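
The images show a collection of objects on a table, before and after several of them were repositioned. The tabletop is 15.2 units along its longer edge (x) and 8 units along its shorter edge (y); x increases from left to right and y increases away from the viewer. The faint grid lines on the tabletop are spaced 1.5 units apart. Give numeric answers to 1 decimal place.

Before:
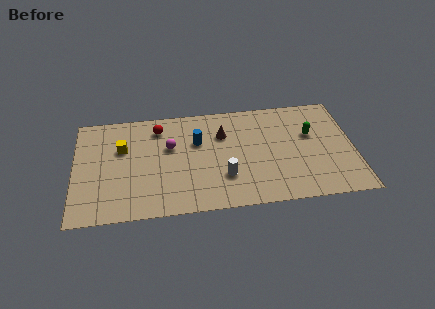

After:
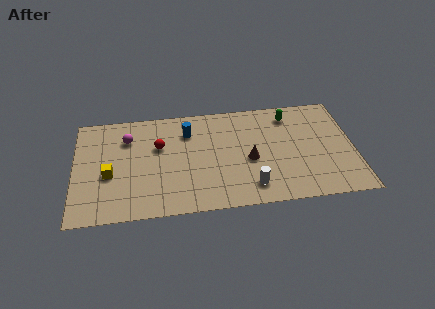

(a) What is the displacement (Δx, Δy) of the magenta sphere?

(-2.3, 0.9)

The magenta sphere was at about (5.2, 5.0) and moved to about (2.9, 5.9).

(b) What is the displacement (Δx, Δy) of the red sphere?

(0.0, -1.4)

The red sphere started near (4.6, 6.5) and ended near (4.6, 5.1).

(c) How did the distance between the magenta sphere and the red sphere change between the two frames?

+0.3

They were about 1.6 units apart before and 1.9 after — 0.3 units further apart.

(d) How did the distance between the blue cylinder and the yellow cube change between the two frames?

+1.0

Before: roughly 4.1 units apart; after: 5.1. That's 1.0 units further apart.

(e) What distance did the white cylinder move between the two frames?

1.7

The white cylinder was near (8.1, 2.4) before and (9.5, 1.5) after, so it travelled √(1.4² + 0.9²) ≈ 1.7 units.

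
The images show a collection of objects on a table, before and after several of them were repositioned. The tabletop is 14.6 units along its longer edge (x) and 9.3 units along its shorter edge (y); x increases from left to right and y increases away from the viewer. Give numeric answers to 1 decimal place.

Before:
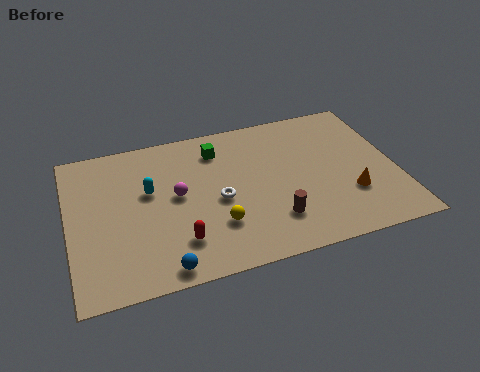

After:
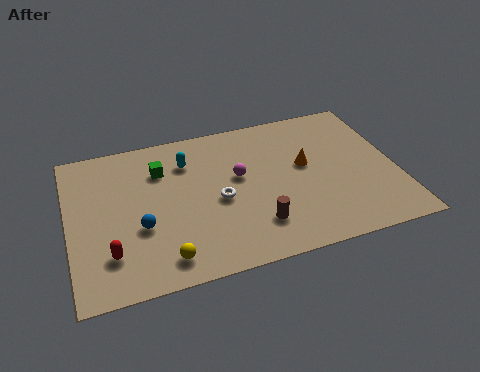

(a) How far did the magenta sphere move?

2.8

The magenta sphere moved from about (4.8, 5.0) to (7.6, 5.4), a distance of √(2.8² + 0.4²) ≈ 2.8.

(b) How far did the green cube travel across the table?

2.7

From (6.8, 7.4) to (4.2, 6.8), the green cube covered √(2.6² + 0.6²) ≈ 2.7 units.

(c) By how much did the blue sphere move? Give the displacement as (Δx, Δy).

(-0.8, 2.6)

The blue sphere was at about (3.9, 0.9) and moved to about (3.1, 3.5).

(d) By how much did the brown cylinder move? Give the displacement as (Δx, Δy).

(-0.8, -0.1)

From the two frames, the brown cylinder sits at roughly (8.9, 2.3) before and (8.1, 2.2) after.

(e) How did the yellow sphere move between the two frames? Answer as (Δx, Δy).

(-2.4, -1.3)

From the two frames, the yellow sphere sits at roughly (6.4, 2.7) before and (4.0, 1.4) after.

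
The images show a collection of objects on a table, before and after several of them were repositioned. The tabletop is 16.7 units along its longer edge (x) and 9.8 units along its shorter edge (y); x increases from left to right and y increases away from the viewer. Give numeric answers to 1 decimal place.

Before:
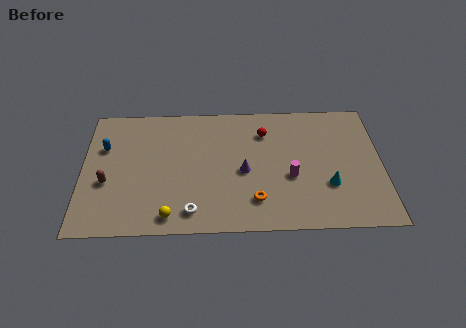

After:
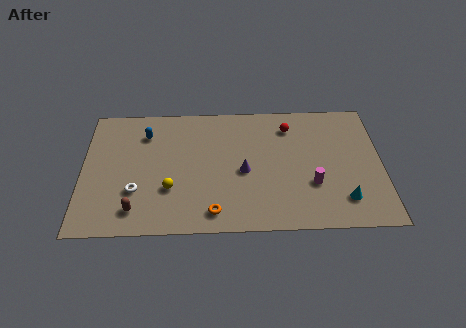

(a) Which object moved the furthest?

the white torus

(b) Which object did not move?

the purple cone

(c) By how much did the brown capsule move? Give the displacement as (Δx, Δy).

(1.6, -2.1)

From the two frames, the brown capsule sits at roughly (1.4, 3.8) before and (3.0, 1.7) after.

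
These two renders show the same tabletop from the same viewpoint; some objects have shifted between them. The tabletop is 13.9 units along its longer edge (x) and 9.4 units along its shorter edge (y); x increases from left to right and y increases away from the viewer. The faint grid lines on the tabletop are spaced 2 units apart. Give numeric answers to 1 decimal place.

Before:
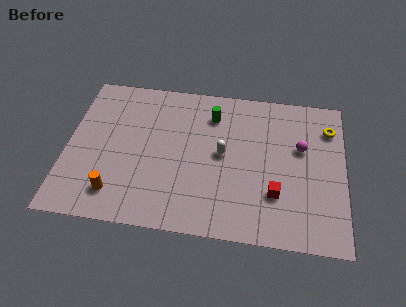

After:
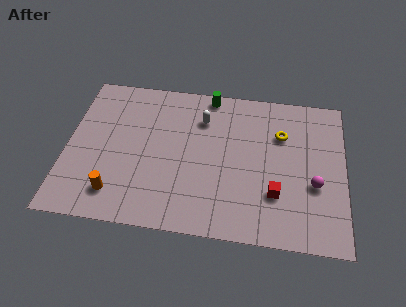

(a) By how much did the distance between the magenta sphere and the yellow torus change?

+1.4

They were about 2.0 units apart before and 3.4 after — 1.4 units further apart.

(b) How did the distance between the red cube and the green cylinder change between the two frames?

+1.2

Before: roughly 5.6 units apart; after: 6.8. That's 1.2 units further apart.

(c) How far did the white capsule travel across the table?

2.4

The white capsule moved from about (7.8, 4.9) to (6.7, 7.0), a distance of √(1.1² + 2.1²) ≈ 2.4.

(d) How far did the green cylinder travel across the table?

1.3

The green cylinder moved from about (7.2, 7.3) to (7.0, 8.6), a distance of √(0.2² + 1.3²) ≈ 1.3.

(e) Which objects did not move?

the orange cylinder and the red cube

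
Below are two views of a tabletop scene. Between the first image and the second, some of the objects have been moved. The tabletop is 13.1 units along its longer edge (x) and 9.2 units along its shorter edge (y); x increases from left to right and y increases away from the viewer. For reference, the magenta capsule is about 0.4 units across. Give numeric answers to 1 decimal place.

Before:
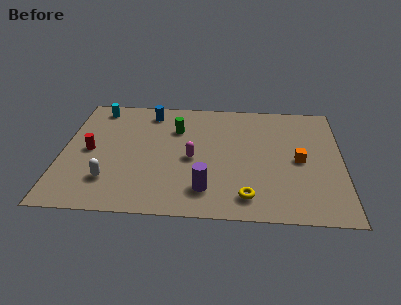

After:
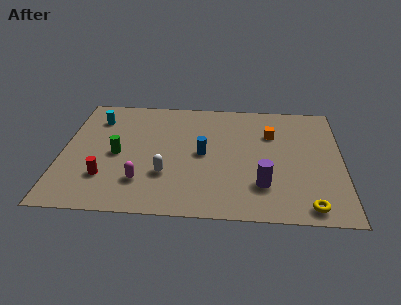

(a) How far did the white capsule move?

2.7

From (2.3, 2.3) to (4.9, 2.9), the white capsule covered √(2.6² + 0.6²) ≈ 2.7 units.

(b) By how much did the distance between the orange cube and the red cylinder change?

-1.2

The distance was about 9.8 in the first image and 8.6 in the second, so they moved 1.2 units closer together.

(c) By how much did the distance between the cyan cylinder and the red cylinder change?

+1.1

They were about 3.5 units apart before and 4.6 after — 1.1 units further apart.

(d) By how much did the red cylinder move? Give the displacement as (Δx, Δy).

(0.8, -2.0)

From the two frames, the red cylinder sits at roughly (1.3, 4.5) before and (2.1, 2.5) after.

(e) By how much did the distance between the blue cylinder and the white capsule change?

-3.4

They were about 5.8 units apart before and 2.4 after — 3.4 units closer together.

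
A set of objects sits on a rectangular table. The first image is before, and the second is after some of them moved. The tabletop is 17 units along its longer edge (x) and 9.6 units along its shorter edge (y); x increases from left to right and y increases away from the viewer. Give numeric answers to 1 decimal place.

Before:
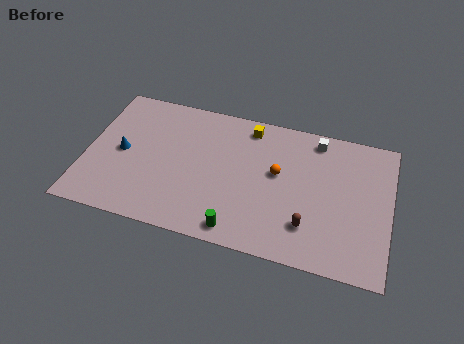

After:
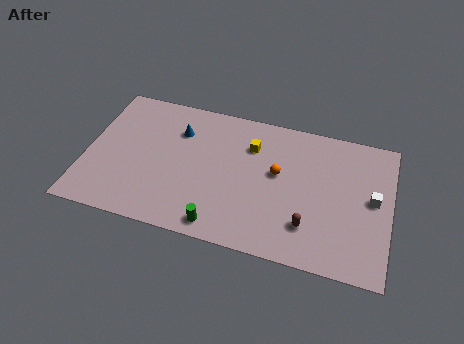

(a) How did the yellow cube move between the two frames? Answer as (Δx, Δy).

(0.2, -1.3)

From the two frames, the yellow cube sits at roughly (8.9, 8.3) before and (9.1, 7.0) after.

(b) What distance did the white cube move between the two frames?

4.7

From (12.7, 8.4) to (16.0, 5.1), the white cube covered √(3.3² + 3.3²) ≈ 4.7 units.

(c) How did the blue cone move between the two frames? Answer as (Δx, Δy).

(3.0, 2.3)

The blue cone started near (2.0, 4.7) and ended near (5.0, 7.0).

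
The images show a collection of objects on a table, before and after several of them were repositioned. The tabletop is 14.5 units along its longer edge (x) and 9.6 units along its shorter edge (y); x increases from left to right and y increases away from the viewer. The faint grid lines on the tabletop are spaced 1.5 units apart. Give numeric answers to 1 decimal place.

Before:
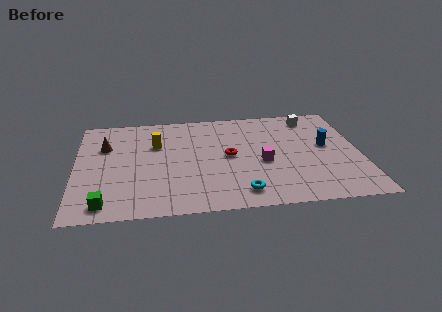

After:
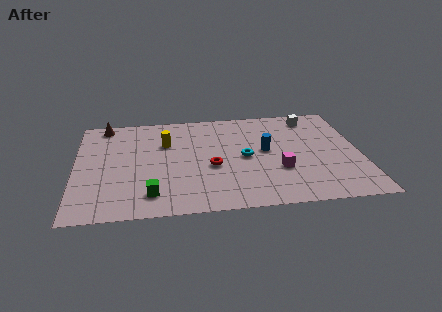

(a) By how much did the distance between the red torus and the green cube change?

-3.5

The distance was about 7.3 in the first image and 3.8 in the second, so they moved 3.5 units closer together.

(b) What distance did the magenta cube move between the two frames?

1.1

The magenta cube moved from about (9.5, 4.1) to (10.3, 3.3), a distance of √(0.8² + 0.8²) ≈ 1.1.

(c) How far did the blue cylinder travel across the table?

3.1

The blue cylinder was near (12.8, 5.3) before and (9.7, 5.2) after, so it travelled √(3.1² + 0.1²) ≈ 3.1 units.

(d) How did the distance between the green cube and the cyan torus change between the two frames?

-1.2

They were about 6.8 units apart before and 5.6 after — 1.2 units closer together.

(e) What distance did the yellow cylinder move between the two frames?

0.5

The yellow cylinder was near (4.1, 6.4) before and (4.6, 6.5) after, so it travelled √(0.5² + 0.1²) ≈ 0.5 units.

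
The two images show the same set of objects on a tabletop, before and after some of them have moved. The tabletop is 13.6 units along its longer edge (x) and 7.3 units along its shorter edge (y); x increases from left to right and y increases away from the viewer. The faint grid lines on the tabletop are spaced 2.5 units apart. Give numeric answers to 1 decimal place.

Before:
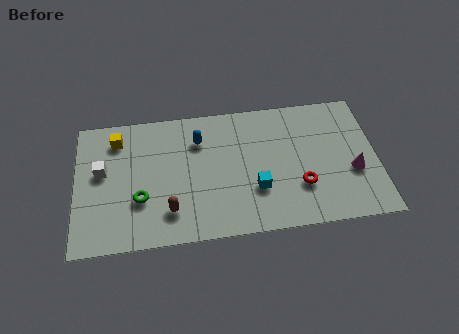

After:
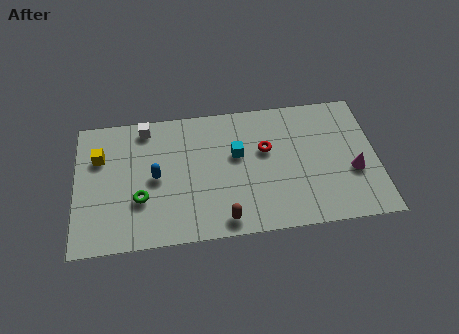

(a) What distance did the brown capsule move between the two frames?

2.5

From (4.2, 1.7) to (6.6, 0.9), the brown capsule covered √(2.4² + 0.8²) ≈ 2.5 units.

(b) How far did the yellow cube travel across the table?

1.2

The yellow cube moved from about (1.9, 5.9) to (1.1, 5.0), a distance of √(0.8² + 0.9²) ≈ 1.2.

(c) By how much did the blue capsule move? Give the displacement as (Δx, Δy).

(-2.0, -1.8)

The blue capsule was at about (5.6, 5.4) and moved to about (3.6, 3.6).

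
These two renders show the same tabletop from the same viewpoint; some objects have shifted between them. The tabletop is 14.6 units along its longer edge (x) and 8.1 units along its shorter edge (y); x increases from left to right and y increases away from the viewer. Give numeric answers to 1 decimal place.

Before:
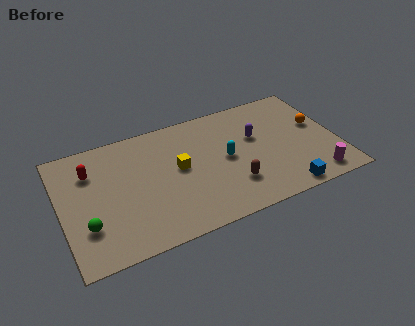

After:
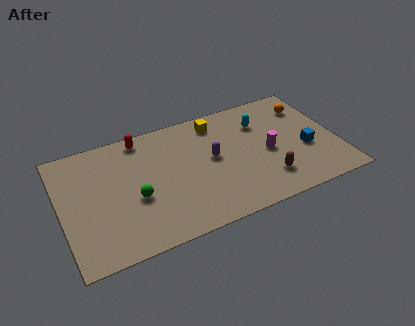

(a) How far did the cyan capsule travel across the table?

2.8

From (8.7, 4.1) to (10.8, 5.9), the cyan capsule covered √(2.1² + 1.8²) ≈ 2.8 units.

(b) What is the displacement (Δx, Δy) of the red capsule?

(2.8, 1.3)

The red capsule was at about (1.7, 5.9) and moved to about (4.5, 7.2).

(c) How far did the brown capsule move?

1.8

The brown capsule was near (8.8, 2.2) before and (10.6, 1.9) after, so it travelled √(1.8² + 0.3²) ≈ 1.8 units.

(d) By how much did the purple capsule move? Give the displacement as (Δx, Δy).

(-2.4, -0.6)

The purple capsule started near (10.4, 5.0) and ended near (8.0, 4.4).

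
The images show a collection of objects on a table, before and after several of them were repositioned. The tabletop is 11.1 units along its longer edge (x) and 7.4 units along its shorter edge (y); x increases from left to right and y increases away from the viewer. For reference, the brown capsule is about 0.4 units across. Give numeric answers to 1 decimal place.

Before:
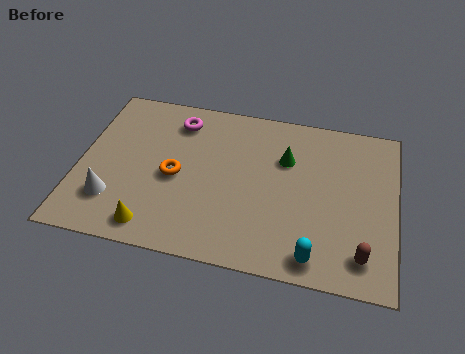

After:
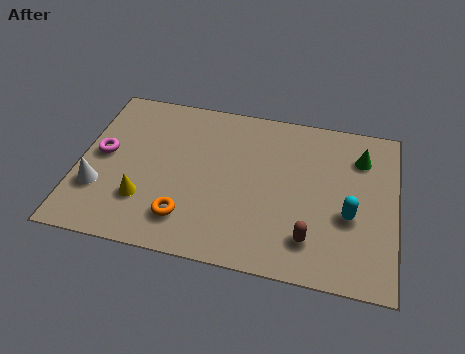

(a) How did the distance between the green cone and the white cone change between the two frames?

+2.9

They were about 6.7 units apart before and 9.6 after — 2.9 units further apart.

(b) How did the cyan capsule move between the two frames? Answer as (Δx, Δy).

(1.1, 2.0)

The cyan capsule was at about (8.4, 0.9) and moved to about (9.5, 2.9).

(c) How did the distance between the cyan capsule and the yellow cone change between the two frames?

+1.5

Before: roughly 5.6 units apart; after: 7.1. That's 1.5 units further apart.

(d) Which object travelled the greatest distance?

the magenta torus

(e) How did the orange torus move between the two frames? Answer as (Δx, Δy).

(0.5, -1.8)

The orange torus was at about (3.4, 3.4) and moved to about (3.9, 1.6).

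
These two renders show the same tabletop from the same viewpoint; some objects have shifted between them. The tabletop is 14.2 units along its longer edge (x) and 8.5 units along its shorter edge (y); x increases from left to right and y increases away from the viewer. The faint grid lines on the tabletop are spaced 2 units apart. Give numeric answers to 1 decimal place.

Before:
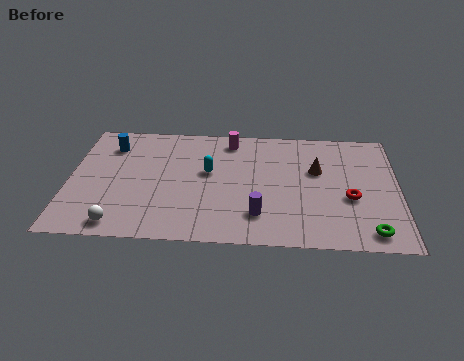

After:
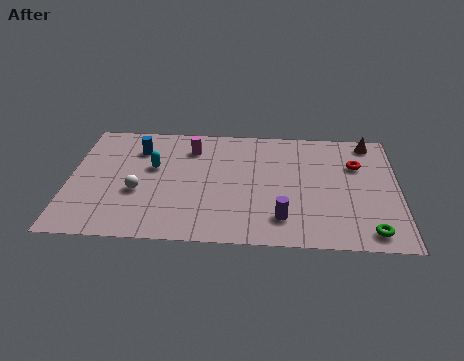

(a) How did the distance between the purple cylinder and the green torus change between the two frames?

-1.0

The distance was about 4.8 in the first image and 3.8 in the second, so they moved 1.0 units closer together.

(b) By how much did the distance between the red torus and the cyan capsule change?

+2.5

The distance was about 6.3 in the first image and 8.8 in the second, so they moved 2.5 units further apart.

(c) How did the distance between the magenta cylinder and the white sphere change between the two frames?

-3.8

They were about 7.8 units apart before and 4.0 after — 3.8 units closer together.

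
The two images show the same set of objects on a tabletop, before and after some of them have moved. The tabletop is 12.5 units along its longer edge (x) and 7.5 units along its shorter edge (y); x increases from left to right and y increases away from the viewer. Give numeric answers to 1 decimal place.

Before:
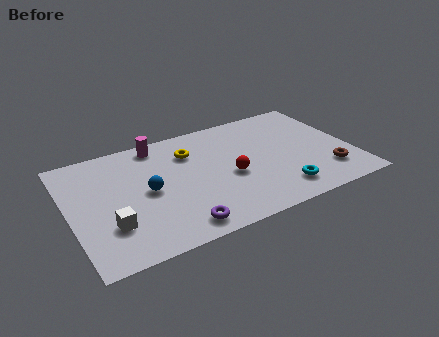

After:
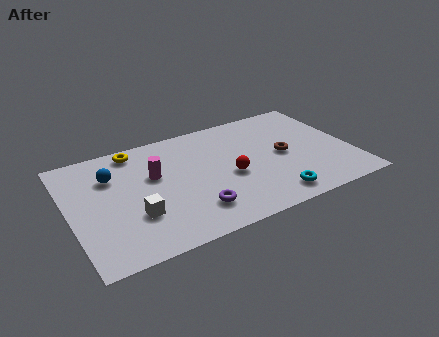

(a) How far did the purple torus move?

1.1

The purple torus was near (4.4, 1.0) before and (5.2, 1.7) after, so it travelled √(0.8² + 0.7²) ≈ 1.1 units.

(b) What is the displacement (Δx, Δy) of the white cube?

(1.1, 0.2)

The white cube started near (1.6, 2.2) and ended near (2.7, 2.4).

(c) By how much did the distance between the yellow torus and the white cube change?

-0.9

The distance was about 5.1 in the first image and 4.2 in the second, so they moved 0.9 units closer together.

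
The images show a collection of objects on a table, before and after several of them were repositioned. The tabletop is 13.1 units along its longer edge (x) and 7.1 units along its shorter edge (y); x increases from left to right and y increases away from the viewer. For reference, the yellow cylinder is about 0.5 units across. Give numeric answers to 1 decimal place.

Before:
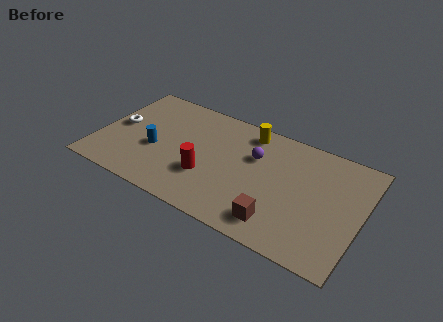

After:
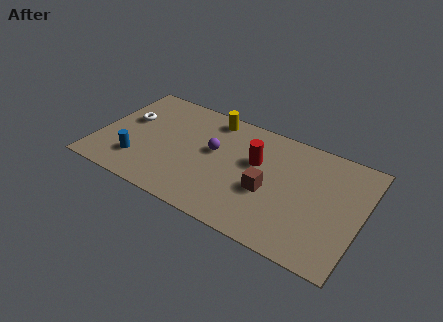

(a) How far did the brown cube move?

1.7

The brown cube moved from about (9.3, 1.3) to (8.6, 2.9), a distance of √(0.7² + 1.6²) ≈ 1.7.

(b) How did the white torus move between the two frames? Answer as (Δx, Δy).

(0.4, 0.6)

From the two frames, the white torus sits at roughly (0.9, 3.7) before and (1.3, 4.3) after.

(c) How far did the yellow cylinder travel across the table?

1.9

The yellow cylinder moved from about (7.2, 6.1) to (5.3, 6.2), a distance of √(1.9² + 0.1²) ≈ 1.9.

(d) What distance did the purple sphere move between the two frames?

2.1

The purple sphere was near (7.7, 4.7) before and (5.7, 4.1) after, so it travelled √(2.0² + 0.6²) ≈ 2.1 units.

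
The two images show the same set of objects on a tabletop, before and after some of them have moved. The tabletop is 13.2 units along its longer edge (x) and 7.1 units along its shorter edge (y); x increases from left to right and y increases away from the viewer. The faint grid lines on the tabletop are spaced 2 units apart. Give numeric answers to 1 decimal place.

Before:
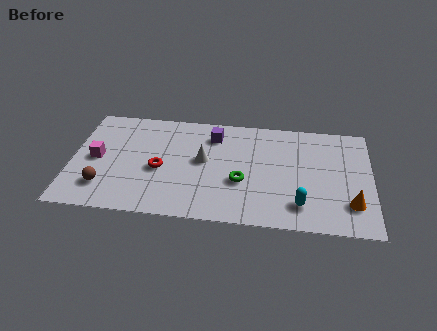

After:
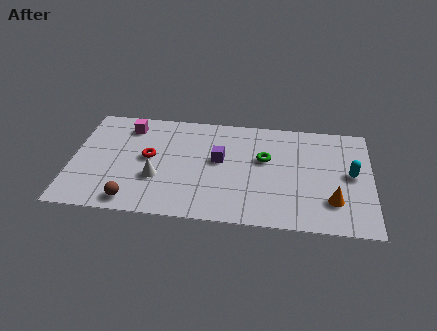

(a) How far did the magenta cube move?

2.6

The magenta cube moved from about (1.1, 3.5) to (2.4, 5.8), a distance of √(1.3² + 2.3²) ≈ 2.6.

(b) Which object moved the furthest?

the cyan capsule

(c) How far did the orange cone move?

0.8

The orange cone was near (12.3, 1.8) before and (11.5, 1.9) after, so it travelled √(0.8² + 0.1²) ≈ 0.8 units.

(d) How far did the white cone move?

2.4

The white cone moved from about (5.8, 3.9) to (3.8, 2.5), a distance of √(2.0² + 1.4²) ≈ 2.4.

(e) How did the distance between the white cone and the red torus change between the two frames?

-0.7

They were about 2.1 units apart before and 1.4 after — 0.7 units closer together.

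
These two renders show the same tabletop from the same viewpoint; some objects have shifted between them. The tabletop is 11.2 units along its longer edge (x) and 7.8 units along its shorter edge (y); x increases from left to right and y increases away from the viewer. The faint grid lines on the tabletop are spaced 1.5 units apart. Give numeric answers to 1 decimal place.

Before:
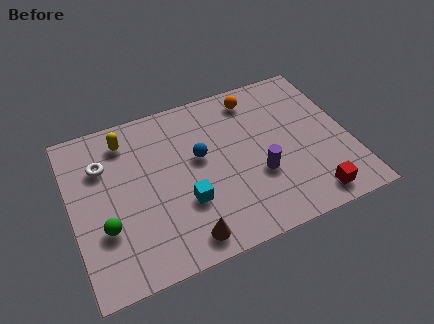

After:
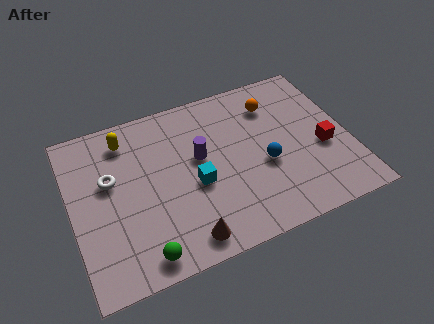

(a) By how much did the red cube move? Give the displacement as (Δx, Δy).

(0.8, 2.2)

The red cube started near (9.3, 1.0) and ended near (10.1, 3.2).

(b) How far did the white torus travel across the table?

0.8

The white torus was near (1.4, 5.5) before and (1.6, 4.7) after, so it travelled √(0.2² + 0.8²) ≈ 0.8 units.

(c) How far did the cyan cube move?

0.9

The cyan cube moved from about (4.4, 2.6) to (4.9, 3.3), a distance of √(0.5² + 0.7²) ≈ 0.9.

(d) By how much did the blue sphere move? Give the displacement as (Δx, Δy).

(2.5, -1.3)

The blue sphere was at about (5.2, 4.5) and moved to about (7.7, 3.2).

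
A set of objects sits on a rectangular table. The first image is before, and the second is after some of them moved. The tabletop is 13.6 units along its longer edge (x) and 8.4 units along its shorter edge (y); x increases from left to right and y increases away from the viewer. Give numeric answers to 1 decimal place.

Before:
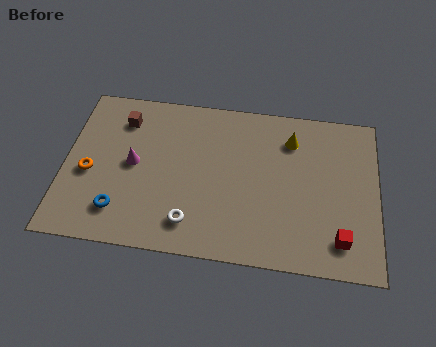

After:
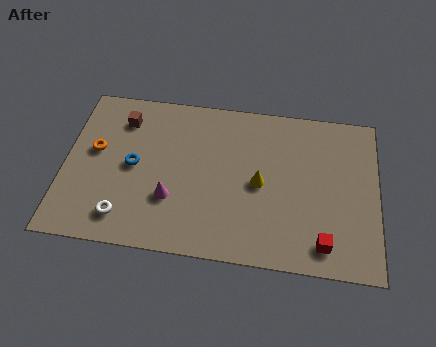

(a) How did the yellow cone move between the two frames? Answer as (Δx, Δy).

(-1.3, -2.5)

The yellow cone started near (9.8, 6.5) and ended near (8.5, 4.0).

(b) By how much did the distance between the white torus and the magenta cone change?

-1.4

The distance was about 3.7 in the first image and 2.3 in the second, so they moved 1.4 units closer together.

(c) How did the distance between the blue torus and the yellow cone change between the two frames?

-3.2

Before: roughly 8.7 units apart; after: 5.5. That's 3.2 units closer together.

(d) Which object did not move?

the brown cube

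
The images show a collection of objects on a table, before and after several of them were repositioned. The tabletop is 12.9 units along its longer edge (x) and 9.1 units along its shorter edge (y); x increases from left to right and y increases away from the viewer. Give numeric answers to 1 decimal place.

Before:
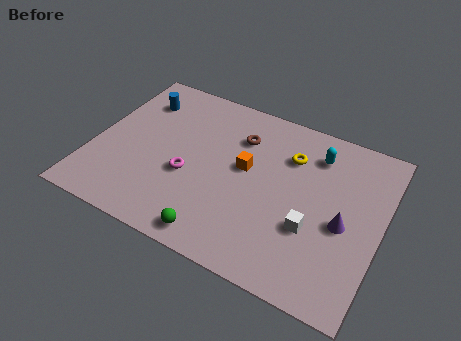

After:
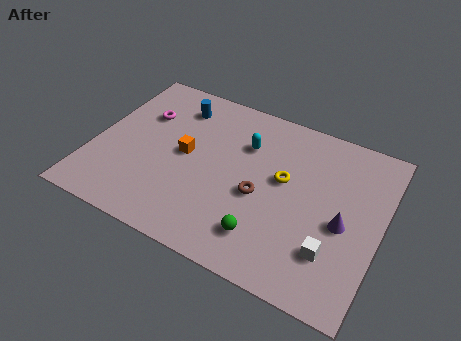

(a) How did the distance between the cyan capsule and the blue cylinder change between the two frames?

-4.7

They were about 8.1 units apart before and 3.4 after — 4.7 units closer together.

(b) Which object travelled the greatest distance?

the magenta torus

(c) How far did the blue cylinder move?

1.7

From (1.6, 7.0) to (3.3, 7.3), the blue cylinder covered √(1.7² + 0.3²) ≈ 1.7 units.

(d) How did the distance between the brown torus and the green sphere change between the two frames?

-3.6

Before: roughly 5.7 units apart; after: 2.1. That's 3.6 units closer together.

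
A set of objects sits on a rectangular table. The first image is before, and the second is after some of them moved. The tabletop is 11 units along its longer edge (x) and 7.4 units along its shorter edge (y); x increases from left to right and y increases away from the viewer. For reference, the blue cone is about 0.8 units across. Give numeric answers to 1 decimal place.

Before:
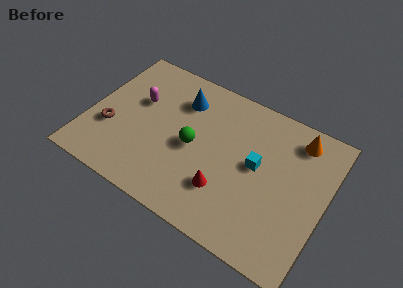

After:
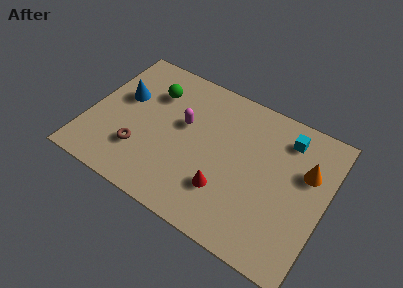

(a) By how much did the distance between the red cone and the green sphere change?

+2.9

The distance was about 2.2 in the first image and 5.1 in the second, so they moved 2.9 units further apart.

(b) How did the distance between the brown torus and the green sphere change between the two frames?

-0.6

The distance was about 3.9 in the first image and 3.3 in the second, so they moved 0.6 units closer together.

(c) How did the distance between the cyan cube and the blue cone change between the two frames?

+3.5

They were about 4.1 units apart before and 7.6 after — 3.5 units further apart.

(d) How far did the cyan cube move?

2.3

The cyan cube moved from about (7.8, 4.0) to (8.9, 6.0), a distance of √(1.1² + 2.0²) ≈ 2.3.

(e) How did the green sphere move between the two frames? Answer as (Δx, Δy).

(-2.2, 1.9)

The green sphere was at about (4.9, 3.5) and moved to about (2.7, 5.4).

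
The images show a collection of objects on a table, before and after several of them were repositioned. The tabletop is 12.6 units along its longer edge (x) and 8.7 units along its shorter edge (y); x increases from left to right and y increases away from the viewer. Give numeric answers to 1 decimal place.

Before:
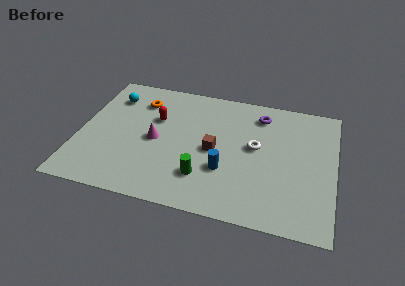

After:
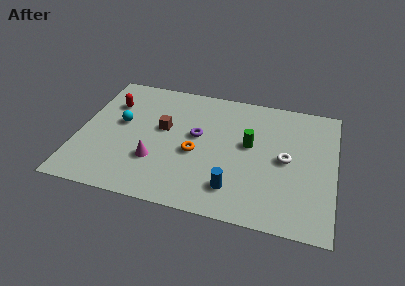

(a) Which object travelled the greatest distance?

the orange torus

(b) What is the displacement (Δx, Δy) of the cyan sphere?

(0.6, -1.8)

The cyan sphere started near (1.4, 6.7) and ended near (2.0, 4.9).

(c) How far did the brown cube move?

2.8

From (6.7, 4.1) to (4.1, 5.0), the brown cube covered √(2.6² + 0.9²) ≈ 2.8 units.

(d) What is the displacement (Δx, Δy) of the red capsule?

(-2.3, 0.6)

The red capsule started near (3.7, 5.6) and ended near (1.4, 6.2).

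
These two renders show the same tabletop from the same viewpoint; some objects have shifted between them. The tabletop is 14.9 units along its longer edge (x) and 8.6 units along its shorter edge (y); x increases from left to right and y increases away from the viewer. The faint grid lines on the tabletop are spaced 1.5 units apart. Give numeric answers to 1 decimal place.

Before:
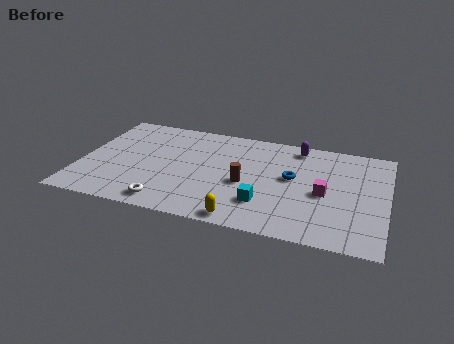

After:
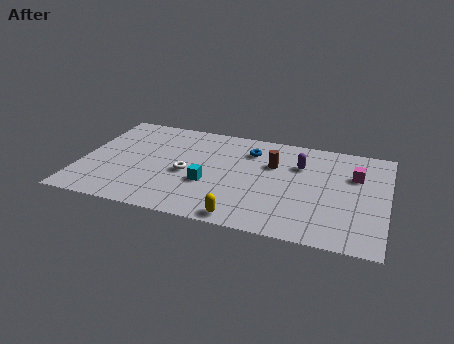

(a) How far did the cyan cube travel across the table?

2.9

The cyan cube moved from about (9.1, 2.3) to (6.3, 3.2), a distance of √(2.8² + 0.9²) ≈ 2.9.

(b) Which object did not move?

the yellow capsule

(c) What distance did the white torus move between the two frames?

2.8

The white torus moved from about (4.5, 1.1) to (5.2, 3.8), a distance of √(0.7² + 2.7²) ≈ 2.8.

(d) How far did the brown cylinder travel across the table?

2.3

The brown cylinder moved from about (8.1, 3.7) to (9.3, 5.7), a distance of √(1.2² + 2.0²) ≈ 2.3.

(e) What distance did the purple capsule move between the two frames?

1.5

The purple capsule was near (10.4, 7.5) before and (10.6, 6.0) after, so it travelled √(0.2² + 1.5²) ≈ 1.5 units.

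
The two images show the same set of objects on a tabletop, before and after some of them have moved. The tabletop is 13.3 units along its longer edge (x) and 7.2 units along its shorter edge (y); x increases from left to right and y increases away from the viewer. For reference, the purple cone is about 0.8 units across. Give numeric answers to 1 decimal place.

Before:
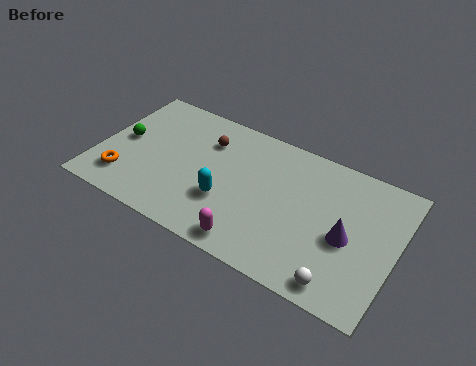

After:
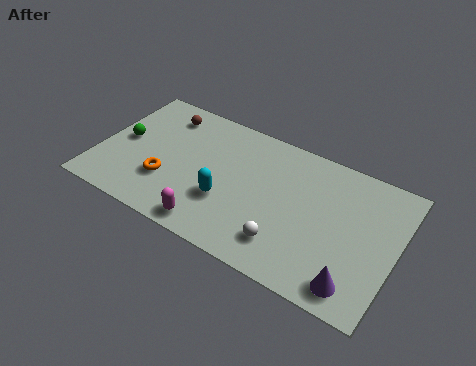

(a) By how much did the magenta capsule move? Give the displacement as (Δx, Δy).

(-1.8, 0.0)

The magenta capsule started near (7.3, 0.9) and ended near (5.5, 0.9).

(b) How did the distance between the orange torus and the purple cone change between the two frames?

-1.2

They were about 9.9 units apart before and 8.7 after — 1.2 units closer together.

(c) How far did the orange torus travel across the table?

1.9

The orange torus moved from about (1.4, 1.6) to (3.2, 2.3), a distance of √(1.8² + 0.7²) ≈ 1.9.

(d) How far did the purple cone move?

2.2

The purple cone moved from about (11.2, 3.2) to (11.8, 1.1), a distance of √(0.6² + 2.1²) ≈ 2.2.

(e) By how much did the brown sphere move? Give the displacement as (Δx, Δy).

(-2.1, 0.6)

The brown sphere was at about (4.6, 5.3) and moved to about (2.5, 5.9).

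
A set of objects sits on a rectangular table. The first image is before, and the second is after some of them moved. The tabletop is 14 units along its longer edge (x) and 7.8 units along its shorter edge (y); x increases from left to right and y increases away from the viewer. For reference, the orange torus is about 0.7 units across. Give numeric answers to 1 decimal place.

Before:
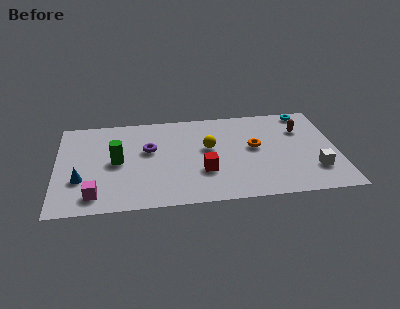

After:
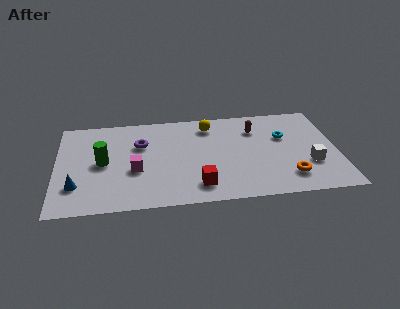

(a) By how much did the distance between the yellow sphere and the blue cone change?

+1.3

The distance was about 6.7 in the first image and 8.0 in the second, so they moved 1.3 units further apart.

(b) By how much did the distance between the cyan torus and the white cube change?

-2.2

The distance was about 4.9 in the first image and 2.7 in the second, so they moved 2.2 units closer together.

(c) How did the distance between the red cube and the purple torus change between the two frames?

+1.2

They were about 3.4 units apart before and 4.6 after — 1.2 units further apart.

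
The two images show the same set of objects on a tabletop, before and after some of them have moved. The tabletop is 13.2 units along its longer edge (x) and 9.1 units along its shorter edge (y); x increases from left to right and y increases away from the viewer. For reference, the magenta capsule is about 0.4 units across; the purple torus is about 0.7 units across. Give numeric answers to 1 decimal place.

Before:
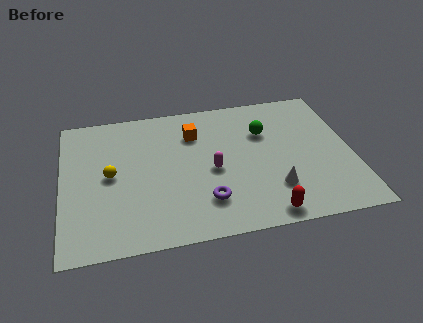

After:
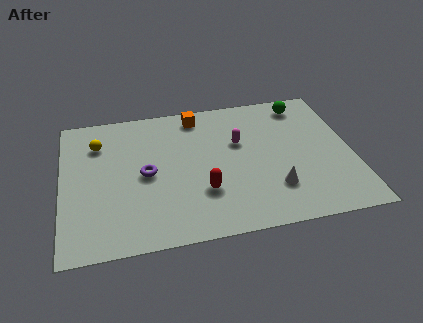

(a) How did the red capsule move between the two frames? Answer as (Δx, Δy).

(-2.7, 1.9)

From the two frames, the red capsule sits at roughly (9.0, 0.9) before and (6.3, 2.8) after.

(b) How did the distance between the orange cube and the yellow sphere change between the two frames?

+0.3

Before: roughly 4.4 units apart; after: 4.7. That's 0.3 units further apart.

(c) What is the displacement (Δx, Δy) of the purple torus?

(-2.6, 2.2)

From the two frames, the purple torus sits at roughly (6.4, 2.2) before and (3.8, 4.4) after.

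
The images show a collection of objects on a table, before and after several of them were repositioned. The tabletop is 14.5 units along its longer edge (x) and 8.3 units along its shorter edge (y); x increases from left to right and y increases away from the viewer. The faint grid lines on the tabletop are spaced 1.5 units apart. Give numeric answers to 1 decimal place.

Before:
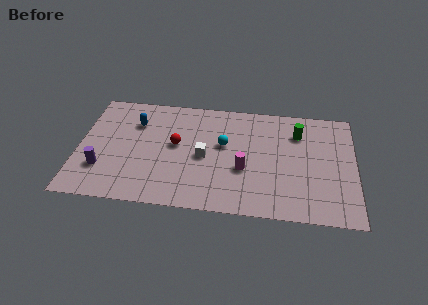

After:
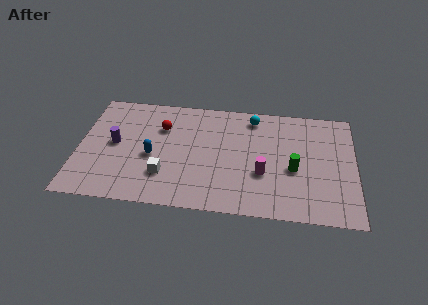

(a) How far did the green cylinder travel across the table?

2.7

The green cylinder was near (11.5, 6.2) before and (11.3, 3.5) after, so it travelled √(0.2² + 2.7²) ≈ 2.7 units.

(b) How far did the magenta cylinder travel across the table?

1.0

The magenta cylinder moved from about (8.7, 3.2) to (9.7, 3.0), a distance of √(1.0² + 0.2²) ≈ 1.0.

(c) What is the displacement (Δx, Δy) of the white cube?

(-2.0, -1.6)

From the two frames, the white cube sits at roughly (6.6, 3.9) before and (4.6, 2.3) after.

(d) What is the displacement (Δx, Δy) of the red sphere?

(-0.8, 1.2)

From the two frames, the red sphere sits at roughly (5.1, 4.6) before and (4.3, 5.8) after.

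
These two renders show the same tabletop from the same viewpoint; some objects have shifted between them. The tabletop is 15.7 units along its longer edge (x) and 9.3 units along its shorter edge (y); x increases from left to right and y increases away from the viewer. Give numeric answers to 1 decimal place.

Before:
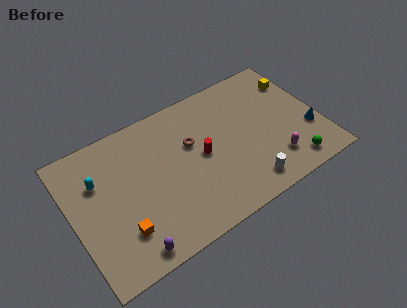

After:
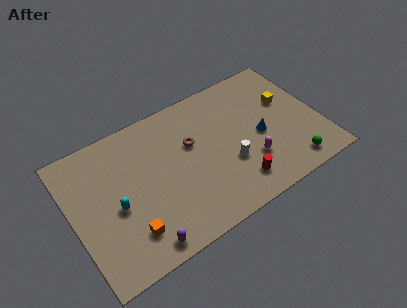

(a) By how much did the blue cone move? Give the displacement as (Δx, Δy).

(-3.0, 1.1)

From the two frames, the blue cone sits at roughly (14.9, 3.1) before and (11.9, 4.2) after.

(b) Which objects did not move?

the green sphere and the brown torus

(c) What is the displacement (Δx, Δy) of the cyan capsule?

(0.8, -2.2)

The cyan capsule was at about (1.8, 6.3) and moved to about (2.6, 4.1).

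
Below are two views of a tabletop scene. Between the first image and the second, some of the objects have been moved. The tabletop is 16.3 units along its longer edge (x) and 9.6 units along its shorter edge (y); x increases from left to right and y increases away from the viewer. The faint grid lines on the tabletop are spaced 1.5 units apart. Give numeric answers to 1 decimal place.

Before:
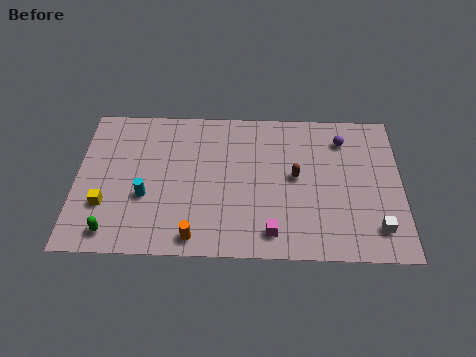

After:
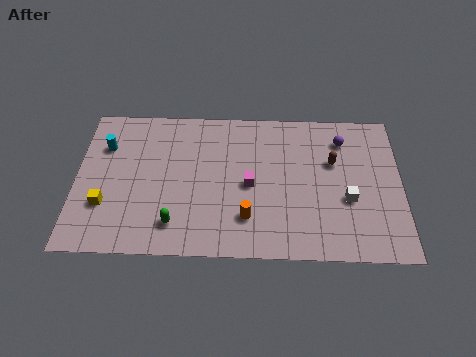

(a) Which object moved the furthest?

the cyan cylinder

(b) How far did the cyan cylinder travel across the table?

3.8

The cyan cylinder was near (3.5, 3.6) before and (1.4, 6.8) after, so it travelled √(2.1² + 3.2²) ≈ 3.8 units.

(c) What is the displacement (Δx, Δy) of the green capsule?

(3.1, 0.6)

The green capsule started near (1.9, 1.3) and ended near (5.0, 1.9).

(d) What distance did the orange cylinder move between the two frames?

2.9

From (6.0, 1.1) to (8.6, 2.4), the orange cylinder covered √(2.6² + 1.3²) ≈ 2.9 units.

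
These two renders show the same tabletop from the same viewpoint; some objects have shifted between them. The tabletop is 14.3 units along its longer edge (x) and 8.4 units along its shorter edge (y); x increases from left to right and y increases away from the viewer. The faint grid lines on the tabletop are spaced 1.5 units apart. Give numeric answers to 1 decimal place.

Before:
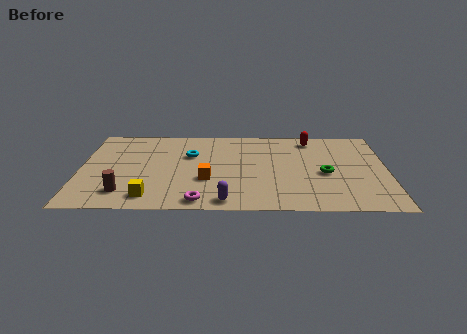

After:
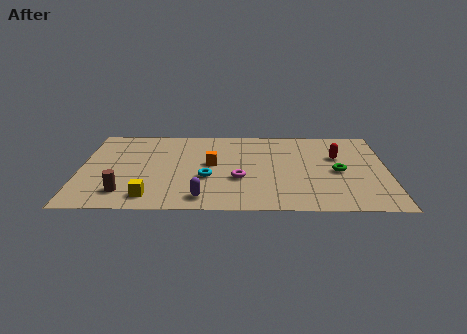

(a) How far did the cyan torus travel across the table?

2.4

The cyan torus was near (5.1, 5.5) before and (5.9, 3.2) after, so it travelled √(0.8² + 2.3²) ≈ 2.4 units.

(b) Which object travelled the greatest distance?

the magenta torus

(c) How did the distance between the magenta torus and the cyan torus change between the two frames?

-3.1

They were about 4.6 units apart before and 1.5 after — 3.1 units closer together.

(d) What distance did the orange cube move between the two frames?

1.6

The orange cube was near (5.9, 3.0) before and (6.1, 4.6) after, so it travelled √(0.2² + 1.6²) ≈ 1.6 units.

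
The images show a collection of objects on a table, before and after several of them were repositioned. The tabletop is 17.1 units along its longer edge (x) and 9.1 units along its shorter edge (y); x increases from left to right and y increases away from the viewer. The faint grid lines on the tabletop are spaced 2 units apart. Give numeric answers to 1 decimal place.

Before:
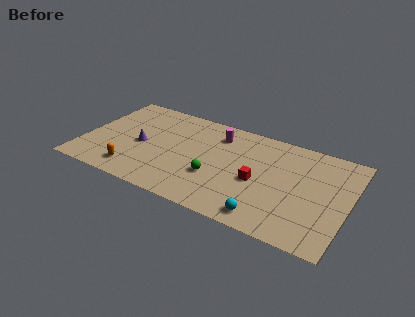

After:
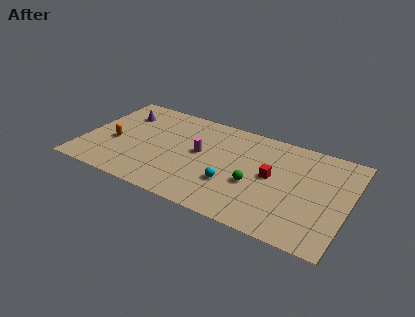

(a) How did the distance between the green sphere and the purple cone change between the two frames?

+4.5

The distance was about 5.1 in the first image and 9.6 in the second, so they moved 4.5 units further apart.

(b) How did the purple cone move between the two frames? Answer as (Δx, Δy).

(-1.6, 2.6)

From the two frames, the purple cone sits at roughly (3.7, 4.2) before and (2.1, 6.8) after.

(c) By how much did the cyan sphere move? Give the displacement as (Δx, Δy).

(-2.5, 1.8)

From the two frames, the cyan sphere sits at roughly (12.3, 1.2) before and (9.8, 3.0) after.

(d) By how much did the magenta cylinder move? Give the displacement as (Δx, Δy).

(-0.9, -2.2)

The magenta cylinder started near (8.4, 7.2) and ended near (7.5, 5.0).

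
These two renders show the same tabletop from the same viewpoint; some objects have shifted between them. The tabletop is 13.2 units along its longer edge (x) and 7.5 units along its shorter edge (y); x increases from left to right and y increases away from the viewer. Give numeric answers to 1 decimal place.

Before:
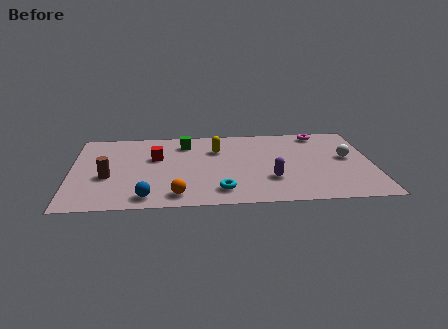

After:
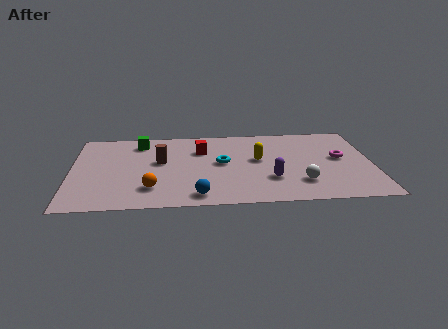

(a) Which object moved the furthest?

the white sphere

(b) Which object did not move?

the purple capsule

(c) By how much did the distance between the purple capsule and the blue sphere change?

-2.1

The distance was about 5.6 in the first image and 3.5 in the second, so they moved 2.1 units closer together.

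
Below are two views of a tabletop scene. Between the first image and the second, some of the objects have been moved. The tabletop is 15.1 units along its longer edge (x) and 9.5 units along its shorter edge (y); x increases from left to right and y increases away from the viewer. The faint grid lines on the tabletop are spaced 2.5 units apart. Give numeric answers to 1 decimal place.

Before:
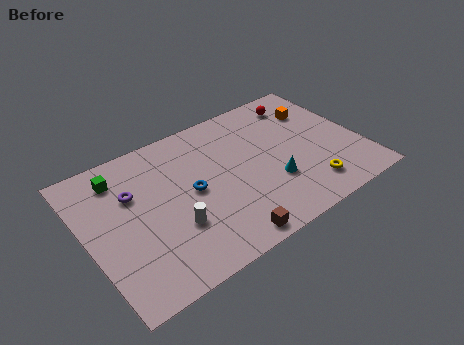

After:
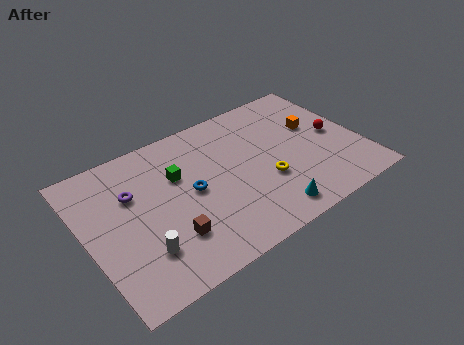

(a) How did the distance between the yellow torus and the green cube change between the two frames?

-6.0

They were about 11.2 units apart before and 5.2 after — 6.0 units closer together.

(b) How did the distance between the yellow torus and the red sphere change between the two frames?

-1.8

The distance was about 6.2 in the first image and 4.4 in the second, so they moved 1.8 units closer together.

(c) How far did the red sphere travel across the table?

3.5

The red sphere moved from about (12.5, 7.9) to (13.8, 4.7), a distance of √(1.3² + 3.2²) ≈ 3.5.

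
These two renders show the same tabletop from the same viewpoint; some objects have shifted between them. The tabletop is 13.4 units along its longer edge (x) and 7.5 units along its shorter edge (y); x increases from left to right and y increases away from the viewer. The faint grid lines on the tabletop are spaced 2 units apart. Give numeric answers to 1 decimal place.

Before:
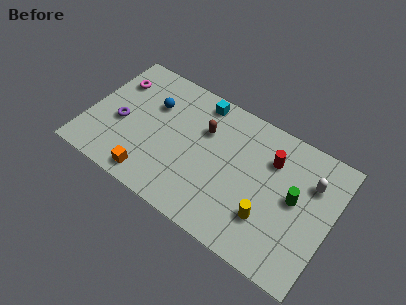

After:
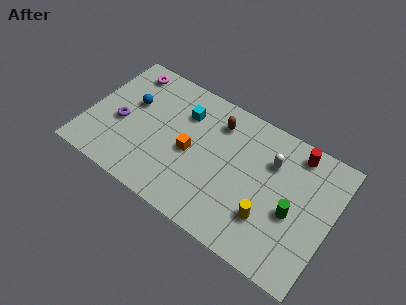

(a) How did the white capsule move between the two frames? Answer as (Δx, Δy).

(-2.2, 0.0)

The white capsule started near (12.1, 5.3) and ended near (9.9, 5.3).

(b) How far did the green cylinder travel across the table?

0.8

The green cylinder was near (11.4, 4.0) before and (11.4, 3.2) after, so it travelled √(0.0² + 0.8²) ≈ 0.8 units.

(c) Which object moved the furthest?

the orange cube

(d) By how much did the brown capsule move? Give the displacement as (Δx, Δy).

(0.6, 0.8)

The brown capsule started near (6.2, 5.1) and ended near (6.8, 5.9).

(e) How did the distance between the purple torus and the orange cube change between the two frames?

+0.9

They were about 3.0 units apart before and 3.9 after — 0.9 units further apart.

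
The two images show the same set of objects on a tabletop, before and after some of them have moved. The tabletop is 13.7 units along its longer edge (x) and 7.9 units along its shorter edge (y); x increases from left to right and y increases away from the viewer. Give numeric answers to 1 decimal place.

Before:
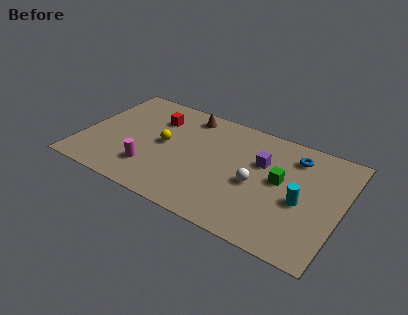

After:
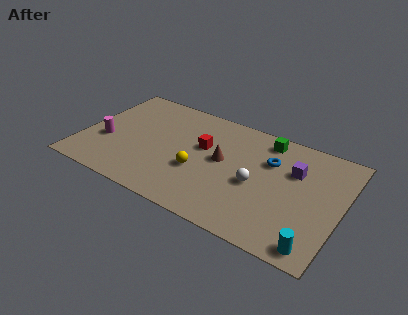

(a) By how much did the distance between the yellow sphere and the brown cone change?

-1.1

They were about 2.8 units apart before and 1.7 after — 1.1 units closer together.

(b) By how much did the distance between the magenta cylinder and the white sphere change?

+2.4

They were about 5.6 units apart before and 8.0 after — 2.4 units further apart.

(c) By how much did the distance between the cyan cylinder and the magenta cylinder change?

+3.7

They were about 7.9 units apart before and 11.6 after — 3.7 units further apart.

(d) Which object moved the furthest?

the brown cone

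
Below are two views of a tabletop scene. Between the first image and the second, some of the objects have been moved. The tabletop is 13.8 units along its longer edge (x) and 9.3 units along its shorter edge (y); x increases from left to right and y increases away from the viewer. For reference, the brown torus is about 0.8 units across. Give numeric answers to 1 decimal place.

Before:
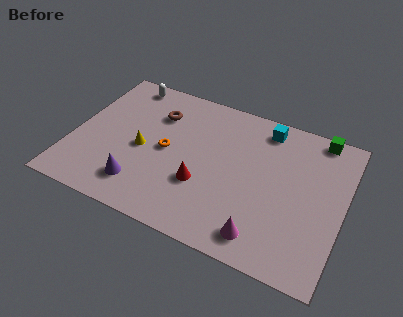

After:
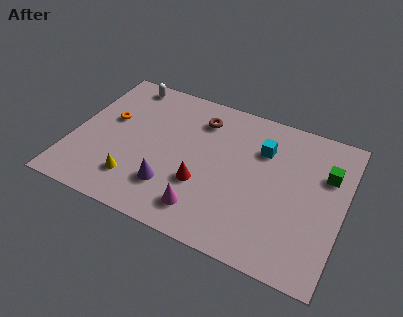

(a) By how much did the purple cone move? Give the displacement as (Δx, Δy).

(1.5, 0.5)

The purple cone was at about (3.8, 1.9) and moved to about (5.3, 2.4).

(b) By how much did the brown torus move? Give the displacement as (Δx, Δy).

(2.2, 0.5)

From the two frames, the brown torus sits at roughly (4.0, 6.8) before and (6.2, 7.3) after.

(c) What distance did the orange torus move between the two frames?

3.2

The orange torus moved from about (4.8, 4.6) to (1.7, 5.5), a distance of √(3.1² + 0.9²) ≈ 3.2.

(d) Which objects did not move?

the red cone and the white capsule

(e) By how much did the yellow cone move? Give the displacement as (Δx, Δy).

(-0.1, -2.1)

The yellow cone was at about (3.6, 4.2) and moved to about (3.5, 2.1).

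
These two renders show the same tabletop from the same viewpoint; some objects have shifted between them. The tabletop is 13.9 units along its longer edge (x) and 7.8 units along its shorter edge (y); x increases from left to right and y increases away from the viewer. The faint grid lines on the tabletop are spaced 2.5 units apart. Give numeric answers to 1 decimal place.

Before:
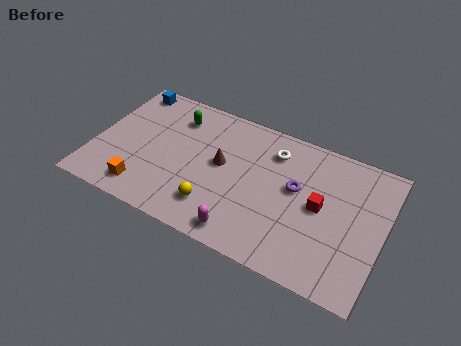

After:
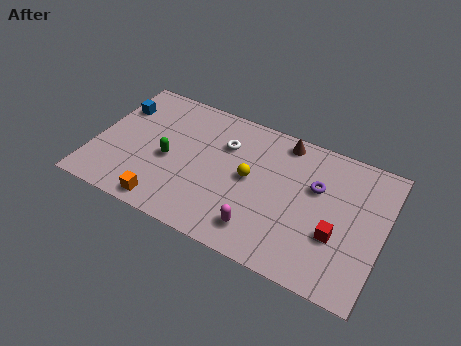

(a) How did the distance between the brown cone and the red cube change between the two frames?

+0.3

They were about 4.8 units apart before and 5.1 after — 0.3 units further apart.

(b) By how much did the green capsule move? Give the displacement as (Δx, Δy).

(0.0, -2.6)

From the two frames, the green capsule sits at roughly (3.6, 6.1) before and (3.6, 3.5) after.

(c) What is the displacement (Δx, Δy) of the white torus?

(-2.3, -0.6)

The white torus started near (8.4, 6.1) and ended near (6.1, 5.5).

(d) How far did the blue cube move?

1.3

From (1.1, 6.9) to (0.8, 5.6), the blue cube covered √(0.3² + 1.3²) ≈ 1.3 units.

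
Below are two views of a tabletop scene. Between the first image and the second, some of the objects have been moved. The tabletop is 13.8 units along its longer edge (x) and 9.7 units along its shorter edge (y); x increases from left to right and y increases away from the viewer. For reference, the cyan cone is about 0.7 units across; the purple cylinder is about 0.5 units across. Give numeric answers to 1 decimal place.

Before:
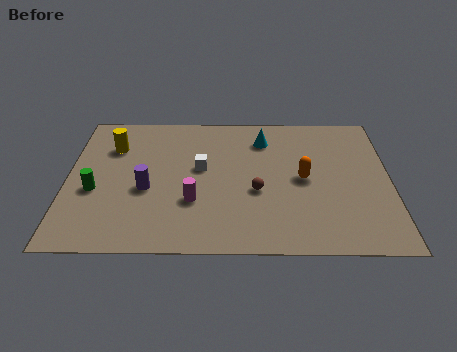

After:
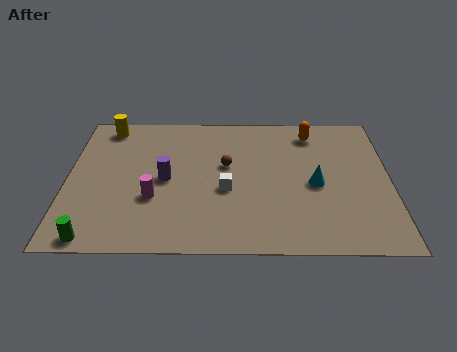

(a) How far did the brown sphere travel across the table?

2.2

The brown sphere was near (8.1, 3.9) before and (6.8, 5.7) after, so it travelled √(1.3² + 1.8²) ≈ 2.2 units.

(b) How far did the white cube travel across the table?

1.9

The white cube was near (5.7, 5.5) before and (6.8, 4.0) after, so it travelled √(1.1² + 1.5²) ≈ 1.9 units.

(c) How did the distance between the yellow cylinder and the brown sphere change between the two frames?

-1.0

The distance was about 6.9 in the first image and 5.9 in the second, so they moved 1.0 units closer together.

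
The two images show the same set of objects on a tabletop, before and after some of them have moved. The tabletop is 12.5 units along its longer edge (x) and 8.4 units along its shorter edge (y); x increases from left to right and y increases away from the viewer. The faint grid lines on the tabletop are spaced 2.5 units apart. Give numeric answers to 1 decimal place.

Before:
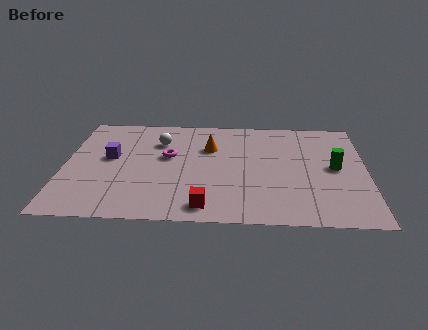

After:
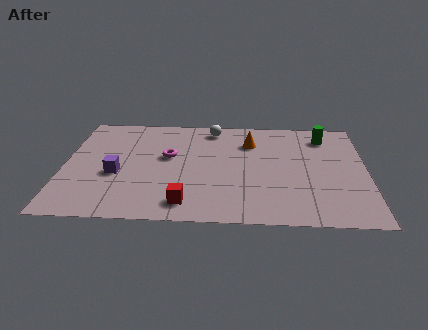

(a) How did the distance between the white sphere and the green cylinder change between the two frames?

-2.8

Before: roughly 7.5 units apart; after: 4.7. That's 2.8 units closer together.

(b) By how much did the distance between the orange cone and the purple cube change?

+2.0

The distance was about 4.2 in the first image and 6.2 in the second, so they moved 2.0 units further apart.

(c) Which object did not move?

the magenta torus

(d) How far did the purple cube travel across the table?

1.3

The purple cube moved from about (1.9, 4.7) to (2.2, 3.4), a distance of √(0.3² + 1.3²) ≈ 1.3.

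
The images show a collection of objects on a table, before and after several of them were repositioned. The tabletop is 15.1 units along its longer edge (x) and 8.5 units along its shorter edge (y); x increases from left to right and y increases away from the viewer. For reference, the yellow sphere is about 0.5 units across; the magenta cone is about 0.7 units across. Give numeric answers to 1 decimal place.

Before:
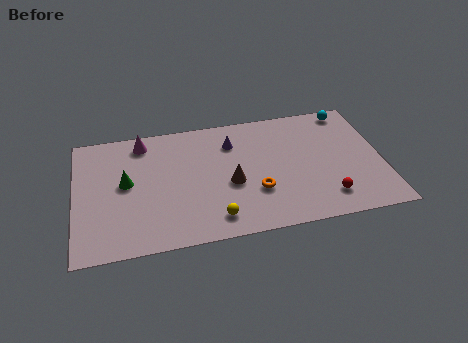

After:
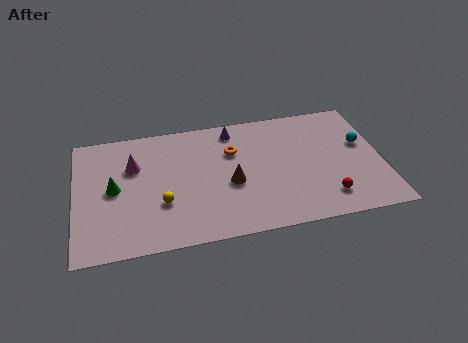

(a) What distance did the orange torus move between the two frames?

3.2

The orange torus was near (8.8, 2.8) before and (7.8, 5.8) after, so it travelled √(1.0² + 3.0²) ≈ 3.2 units.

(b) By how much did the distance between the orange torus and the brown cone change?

+0.8

They were about 1.4 units apart before and 2.2 after — 0.8 units further apart.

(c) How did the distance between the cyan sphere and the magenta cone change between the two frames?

+1.0

The distance was about 10.3 in the first image and 11.3 in the second, so they moved 1.0 units further apart.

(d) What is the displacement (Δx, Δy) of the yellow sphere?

(-2.5, 1.5)

The yellow sphere was at about (6.7, 1.4) and moved to about (4.2, 2.9).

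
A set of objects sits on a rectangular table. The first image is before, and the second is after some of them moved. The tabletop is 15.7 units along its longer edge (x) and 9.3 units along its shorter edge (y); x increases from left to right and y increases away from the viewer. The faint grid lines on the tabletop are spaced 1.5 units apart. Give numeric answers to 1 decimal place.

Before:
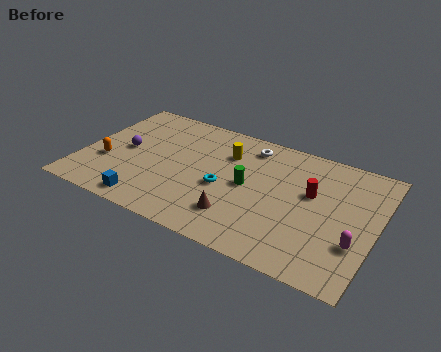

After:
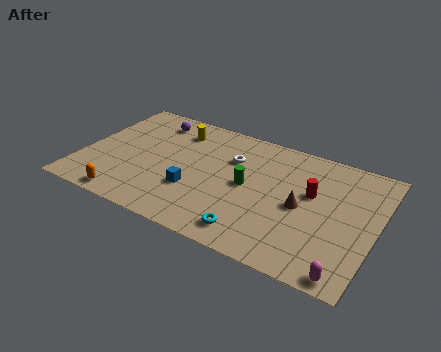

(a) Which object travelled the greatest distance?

the brown cone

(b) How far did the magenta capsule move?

2.2

From (14.8, 3.0) to (14.6, 0.8), the magenta capsule covered √(0.2² + 2.2²) ≈ 2.2 units.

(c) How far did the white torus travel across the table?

1.6

From (8.6, 7.8) to (7.8, 6.4), the white torus covered √(0.8² + 1.4²) ≈ 1.6 units.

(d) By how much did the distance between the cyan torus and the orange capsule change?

+0.4

The distance was about 6.3 in the first image and 6.7 in the second, so they moved 0.4 units further apart.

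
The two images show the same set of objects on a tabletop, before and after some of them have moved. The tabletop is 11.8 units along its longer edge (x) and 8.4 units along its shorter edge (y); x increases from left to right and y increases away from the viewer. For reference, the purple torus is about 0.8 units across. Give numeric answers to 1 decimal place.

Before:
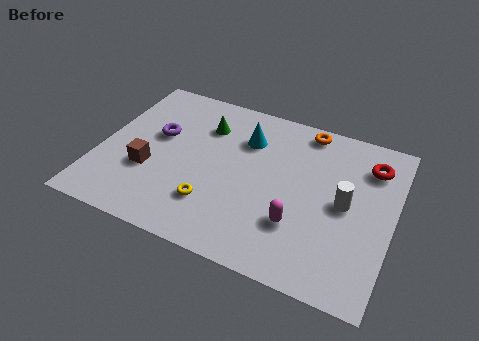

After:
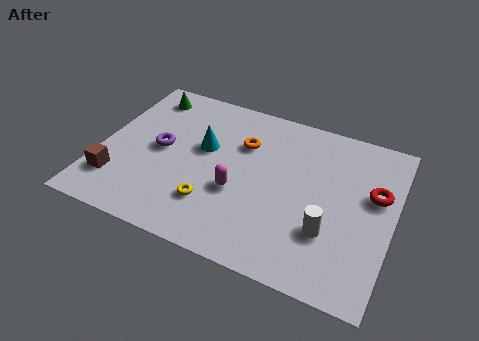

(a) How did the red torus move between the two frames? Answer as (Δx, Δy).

(0.3, -1.4)

The red torus started near (10.7, 6.5) and ended near (11.0, 5.1).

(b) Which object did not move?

the yellow torus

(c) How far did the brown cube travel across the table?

1.6

From (2.1, 3.0) to (0.9, 2.0), the brown cube covered √(1.2² + 1.0²) ≈ 1.6 units.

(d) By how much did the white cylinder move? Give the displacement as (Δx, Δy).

(-0.5, -1.6)

From the two frames, the white cylinder sits at roughly (9.9, 4.2) before and (9.4, 2.6) after.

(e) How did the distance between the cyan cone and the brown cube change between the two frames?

-0.4

They were about 4.8 units apart before and 4.4 after — 0.4 units closer together.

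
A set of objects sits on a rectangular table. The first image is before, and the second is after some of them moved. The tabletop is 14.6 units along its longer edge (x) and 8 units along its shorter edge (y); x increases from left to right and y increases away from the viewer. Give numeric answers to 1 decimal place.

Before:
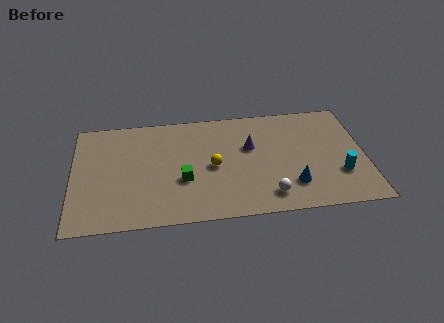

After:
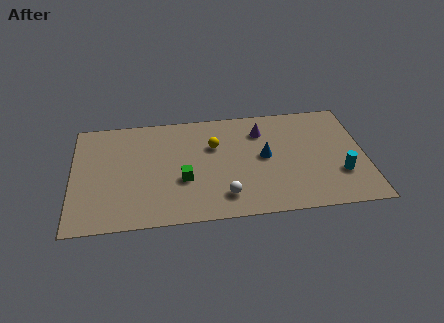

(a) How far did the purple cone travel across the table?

1.3

The purple cone moved from about (8.9, 5.0) to (9.5, 6.1), a distance of √(0.6² + 1.1²) ≈ 1.3.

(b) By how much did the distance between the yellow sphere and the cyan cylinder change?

+0.4

The distance was about 6.4 in the first image and 6.8 in the second, so they moved 0.4 units further apart.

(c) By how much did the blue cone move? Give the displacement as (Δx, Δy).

(-1.3, 2.2)

From the two frames, the blue cone sits at roughly (10.9, 2.0) before and (9.6, 4.2) after.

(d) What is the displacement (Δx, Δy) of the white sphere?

(-2.2, 0.2)

From the two frames, the white sphere sits at roughly (9.7, 1.4) before and (7.5, 1.6) after.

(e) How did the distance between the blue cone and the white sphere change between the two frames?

+2.0

The distance was about 1.3 in the first image and 3.3 in the second, so they moved 2.0 units further apart.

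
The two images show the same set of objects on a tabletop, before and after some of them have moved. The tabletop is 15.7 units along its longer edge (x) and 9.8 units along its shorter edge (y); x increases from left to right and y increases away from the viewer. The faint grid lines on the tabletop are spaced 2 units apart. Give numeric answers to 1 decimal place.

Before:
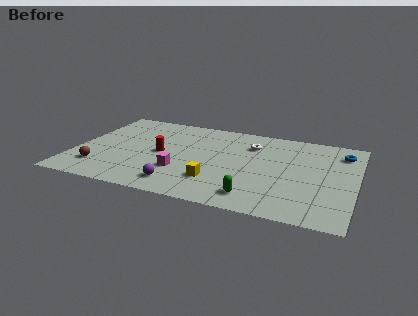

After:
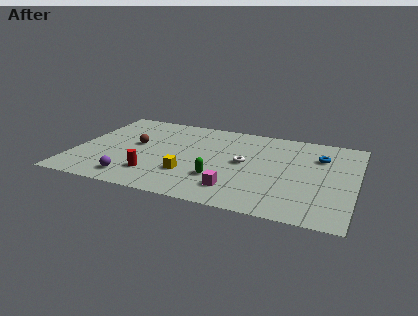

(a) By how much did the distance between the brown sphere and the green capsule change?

-3.2

They were about 8.8 units apart before and 5.6 after — 3.2 units closer together.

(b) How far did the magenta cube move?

3.4

The magenta cube moved from about (6.1, 3.1) to (9.3, 2.0), a distance of √(3.2² + 1.1²) ≈ 3.4.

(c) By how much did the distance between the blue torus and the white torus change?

-0.6

The distance was about 5.1 in the first image and 4.5 in the second, so they moved 0.6 units closer together.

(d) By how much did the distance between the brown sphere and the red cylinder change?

-0.7

Before: roughly 4.1 units apart; after: 3.4. That's 0.7 units closer together.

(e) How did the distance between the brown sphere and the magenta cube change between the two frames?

+2.3

Before: roughly 4.6 units apart; after: 6.9. That's 2.3 units further apart.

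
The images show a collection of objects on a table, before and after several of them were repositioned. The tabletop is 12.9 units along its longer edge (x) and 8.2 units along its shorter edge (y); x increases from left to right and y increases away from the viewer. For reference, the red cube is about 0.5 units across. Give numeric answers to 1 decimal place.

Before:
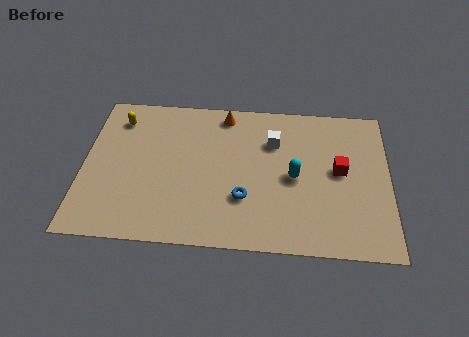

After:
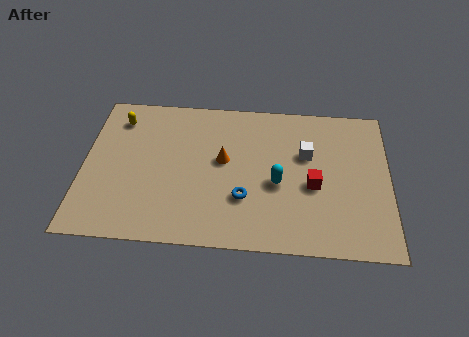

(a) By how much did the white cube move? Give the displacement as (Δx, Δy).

(1.4, -0.6)

The white cube started near (8.0, 5.8) and ended near (9.4, 5.2).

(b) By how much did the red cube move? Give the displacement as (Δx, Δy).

(-1.1, -0.9)

From the two frames, the red cube sits at roughly (10.8, 4.4) before and (9.7, 3.5) after.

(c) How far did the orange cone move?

2.6

The orange cone was near (5.9, 7.2) before and (5.9, 4.6) after, so it travelled √(0.0² + 2.6²) ≈ 2.6 units.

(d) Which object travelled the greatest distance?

the orange cone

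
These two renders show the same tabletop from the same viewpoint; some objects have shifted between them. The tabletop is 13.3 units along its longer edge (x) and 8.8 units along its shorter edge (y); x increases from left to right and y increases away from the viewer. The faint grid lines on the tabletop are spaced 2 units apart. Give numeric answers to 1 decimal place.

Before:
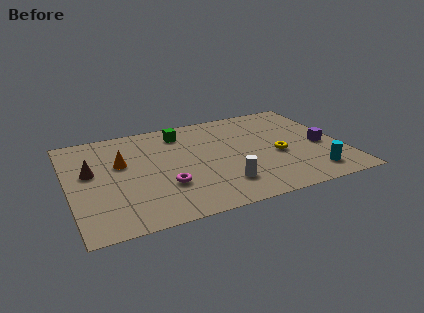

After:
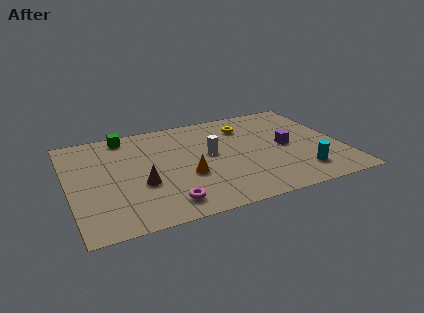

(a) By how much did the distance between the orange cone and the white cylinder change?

-3.7

The distance was about 5.7 in the first image and 2.0 in the second, so they moved 3.7 units closer together.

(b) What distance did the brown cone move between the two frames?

2.9

From (1.1, 5.1) to (3.4, 3.3), the brown cone covered √(2.3² + 1.8²) ≈ 2.9 units.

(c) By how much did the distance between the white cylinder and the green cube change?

-0.5

They were about 5.4 units apart before and 4.9 after — 0.5 units closer together.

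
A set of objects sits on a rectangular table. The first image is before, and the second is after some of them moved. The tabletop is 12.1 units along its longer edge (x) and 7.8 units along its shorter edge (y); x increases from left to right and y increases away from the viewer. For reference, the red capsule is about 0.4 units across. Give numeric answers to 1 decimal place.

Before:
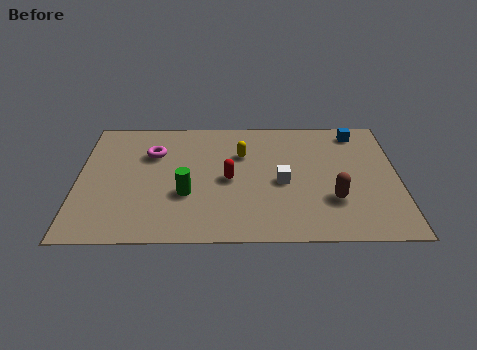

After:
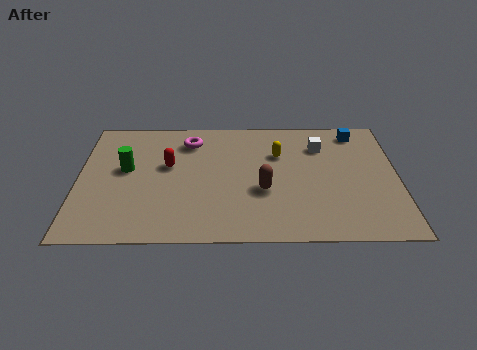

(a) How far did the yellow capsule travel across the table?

1.4

From (6.2, 5.3) to (7.6, 5.3), the yellow capsule covered √(1.4² + 0.0²) ≈ 1.4 units.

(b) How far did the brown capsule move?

2.7

The brown capsule moved from about (9.6, 2.4) to (7.0, 3.0), a distance of √(2.6² + 0.6²) ≈ 2.7.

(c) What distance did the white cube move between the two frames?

2.7

The white cube was near (7.7, 3.5) before and (9.2, 5.8) after, so it travelled √(1.5² + 2.3²) ≈ 2.7 units.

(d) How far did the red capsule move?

2.5

The red capsule was near (5.7, 3.7) before and (3.4, 4.6) after, so it travelled √(2.3² + 0.9²) ≈ 2.5 units.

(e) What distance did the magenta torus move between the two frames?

1.6

From (2.8, 5.4) to (4.2, 6.2), the magenta torus covered √(1.4² + 0.8²) ≈ 1.6 units.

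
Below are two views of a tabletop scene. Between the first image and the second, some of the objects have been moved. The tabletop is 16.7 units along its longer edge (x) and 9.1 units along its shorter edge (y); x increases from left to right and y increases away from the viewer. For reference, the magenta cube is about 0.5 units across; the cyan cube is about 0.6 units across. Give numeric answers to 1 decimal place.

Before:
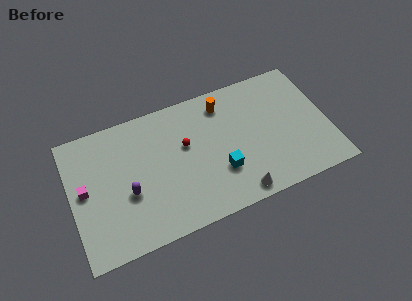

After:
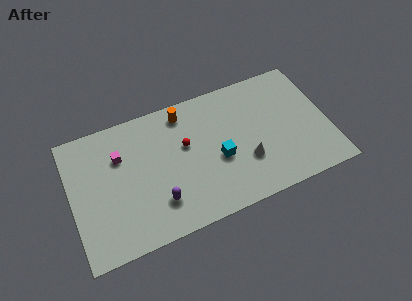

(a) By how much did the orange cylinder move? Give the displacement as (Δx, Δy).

(-2.6, 0.3)

The orange cylinder was at about (10.2, 7.5) and moved to about (7.6, 7.8).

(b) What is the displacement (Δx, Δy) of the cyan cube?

(0.0, 0.9)

The cyan cube was at about (9.5, 2.9) and moved to about (9.5, 3.8).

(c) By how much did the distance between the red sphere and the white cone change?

-0.9

They were about 5.4 units apart before and 4.5 after — 0.9 units closer together.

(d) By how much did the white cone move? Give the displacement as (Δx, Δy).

(0.8, 2.0)

From the two frames, the white cone sits at roughly (10.4, 1.0) before and (11.2, 3.0) after.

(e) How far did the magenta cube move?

2.8

The magenta cube moved from about (0.9, 4.8) to (3.3, 6.3), a distance of √(2.4² + 1.5²) ≈ 2.8.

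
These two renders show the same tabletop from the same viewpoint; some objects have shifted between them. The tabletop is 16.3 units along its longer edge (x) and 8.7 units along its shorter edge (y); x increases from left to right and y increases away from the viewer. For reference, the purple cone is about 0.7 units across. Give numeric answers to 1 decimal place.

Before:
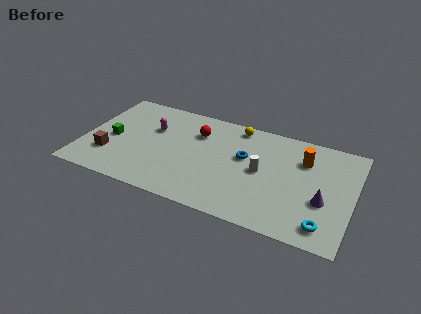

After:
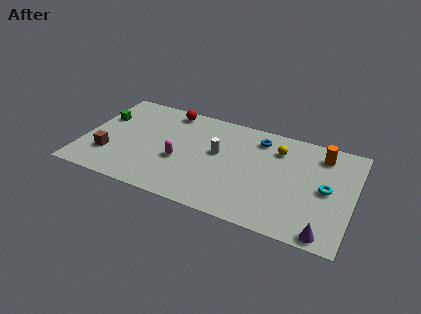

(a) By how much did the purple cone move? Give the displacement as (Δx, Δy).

(0.3, -2.5)

The purple cone started near (14.6, 3.3) and ended near (14.9, 0.8).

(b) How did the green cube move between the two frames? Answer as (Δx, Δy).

(-0.8, 1.7)

The green cube started near (1.7, 4.0) and ended near (0.9, 5.7).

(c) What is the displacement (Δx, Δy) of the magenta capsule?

(1.9, -2.2)

The magenta capsule was at about (4.0, 5.7) and moved to about (5.9, 3.5).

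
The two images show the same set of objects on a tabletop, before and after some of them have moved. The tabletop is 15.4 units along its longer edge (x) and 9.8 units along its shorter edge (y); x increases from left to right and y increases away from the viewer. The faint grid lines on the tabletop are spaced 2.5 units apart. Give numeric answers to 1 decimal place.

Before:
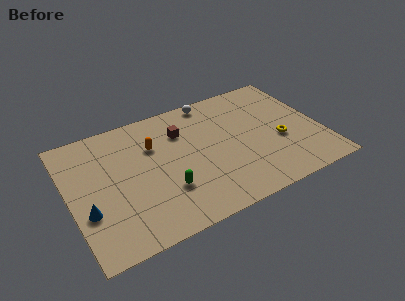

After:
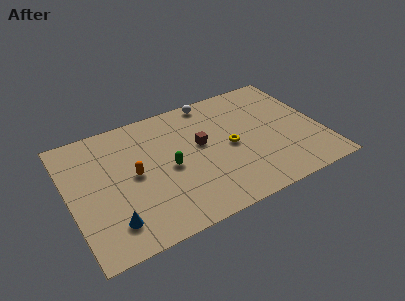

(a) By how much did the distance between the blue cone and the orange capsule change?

-2.1

The distance was about 5.5 in the first image and 3.4 in the second, so they moved 2.1 units closer together.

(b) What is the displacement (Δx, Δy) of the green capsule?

(0.4, 1.6)

The green capsule was at about (5.6, 3.0) and moved to about (6.0, 4.6).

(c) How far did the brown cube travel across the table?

1.8

The brown cube moved from about (7.1, 7.1) to (8.1, 5.6), a distance of √(1.0² + 1.5²) ≈ 1.8.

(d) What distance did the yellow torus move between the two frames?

3.1

The yellow torus moved from about (12.8, 3.9) to (9.8, 4.7), a distance of √(3.0² + 0.8²) ≈ 3.1.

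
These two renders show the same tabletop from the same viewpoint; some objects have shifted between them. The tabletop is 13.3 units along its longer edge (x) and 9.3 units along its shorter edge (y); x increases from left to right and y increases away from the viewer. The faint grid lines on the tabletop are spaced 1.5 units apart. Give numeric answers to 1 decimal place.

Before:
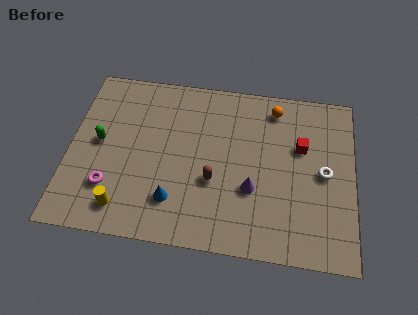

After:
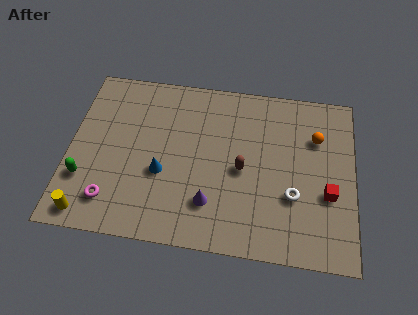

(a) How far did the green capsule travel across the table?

2.2

From (1.4, 4.9) to (0.8, 2.8), the green capsule covered √(0.6² + 2.1²) ≈ 2.2 units.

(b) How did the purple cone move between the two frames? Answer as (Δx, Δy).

(-1.9, -1.0)

The purple cone started near (8.6, 3.3) and ended near (6.7, 2.3).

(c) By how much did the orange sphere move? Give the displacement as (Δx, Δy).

(2.0, -1.4)

The orange sphere was at about (9.5, 7.9) and moved to about (11.5, 6.5).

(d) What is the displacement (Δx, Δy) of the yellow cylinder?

(-1.6, -0.5)

The yellow cylinder started near (2.7, 1.5) and ended near (1.1, 1.0).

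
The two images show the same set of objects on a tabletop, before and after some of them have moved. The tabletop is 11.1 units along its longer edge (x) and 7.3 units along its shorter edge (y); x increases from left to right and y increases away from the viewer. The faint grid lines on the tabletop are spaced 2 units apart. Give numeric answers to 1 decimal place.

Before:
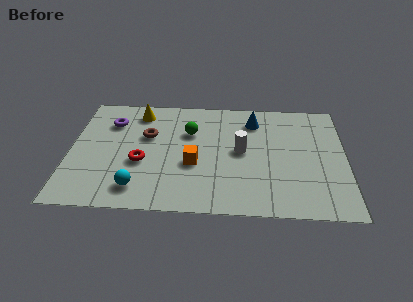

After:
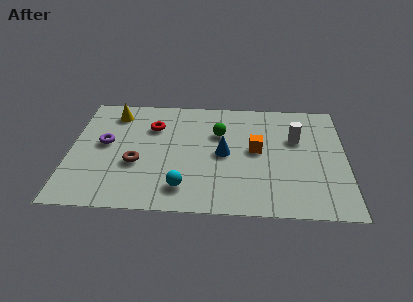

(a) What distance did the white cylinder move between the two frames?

2.4

From (6.9, 3.8) to (9.1, 4.7), the white cylinder covered √(2.2² + 0.9²) ≈ 2.4 units.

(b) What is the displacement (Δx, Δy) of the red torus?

(0.4, 2.3)

The red torus started near (2.9, 2.9) and ended near (3.3, 5.2).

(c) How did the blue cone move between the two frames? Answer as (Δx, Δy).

(-1.2, -2.2)

From the two frames, the blue cone sits at roughly (7.4, 5.8) before and (6.2, 3.6) after.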